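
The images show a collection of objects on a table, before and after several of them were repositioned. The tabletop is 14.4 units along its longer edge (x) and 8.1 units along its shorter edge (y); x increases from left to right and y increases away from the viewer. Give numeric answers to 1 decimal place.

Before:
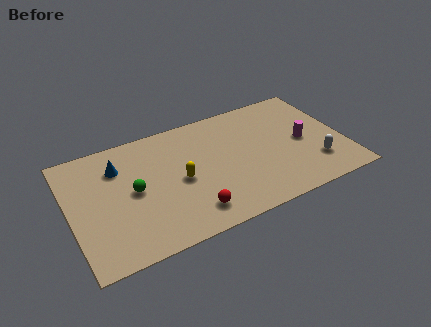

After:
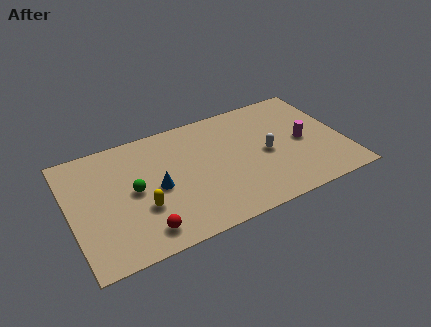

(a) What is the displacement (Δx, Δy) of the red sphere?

(-2.5, -0.2)

The red sphere was at about (6.0, 1.5) and moved to about (3.5, 1.3).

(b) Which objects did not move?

the magenta cylinder and the green sphere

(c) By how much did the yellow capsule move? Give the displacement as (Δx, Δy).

(-2.1, -1.0)

The yellow capsule was at about (5.7, 3.8) and moved to about (3.6, 2.8).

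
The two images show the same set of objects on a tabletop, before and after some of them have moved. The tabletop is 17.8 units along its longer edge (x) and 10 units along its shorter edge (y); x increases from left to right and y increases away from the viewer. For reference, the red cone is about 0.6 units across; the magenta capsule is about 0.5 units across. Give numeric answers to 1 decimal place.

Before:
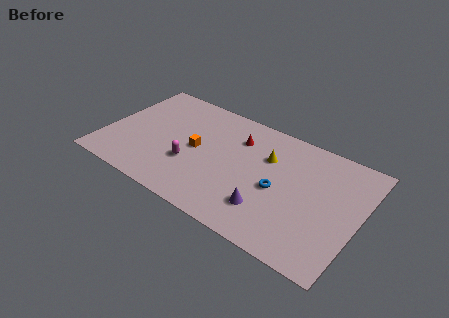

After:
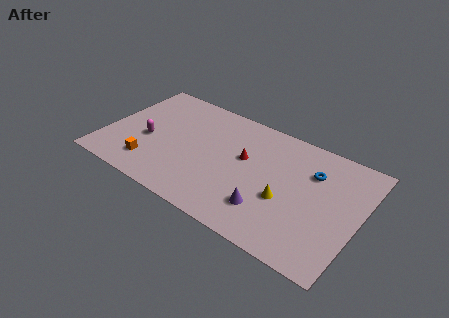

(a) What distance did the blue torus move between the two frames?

3.3

From (12.3, 4.5) to (14.3, 7.1), the blue torus covered √(2.0² + 2.6²) ≈ 3.3 units.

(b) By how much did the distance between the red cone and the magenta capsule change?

+2.1

Before: roughly 4.8 units apart; after: 6.9. That's 2.1 units further apart.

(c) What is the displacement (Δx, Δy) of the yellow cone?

(1.7, -2.9)

The yellow cone was at about (11.2, 6.8) and moved to about (12.9, 3.9).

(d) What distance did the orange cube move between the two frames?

4.0

The orange cube moved from about (6.4, 5.0) to (3.6, 2.1), a distance of √(2.8² + 2.9²) ≈ 4.0.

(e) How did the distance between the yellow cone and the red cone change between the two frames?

+1.5

They were about 2.3 units apart before and 3.8 after — 1.5 units further apart.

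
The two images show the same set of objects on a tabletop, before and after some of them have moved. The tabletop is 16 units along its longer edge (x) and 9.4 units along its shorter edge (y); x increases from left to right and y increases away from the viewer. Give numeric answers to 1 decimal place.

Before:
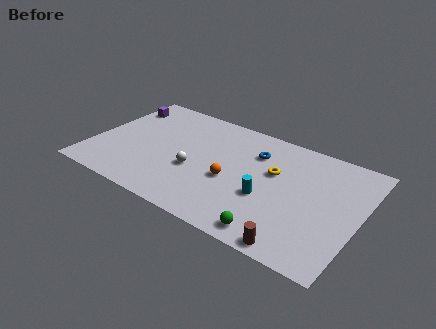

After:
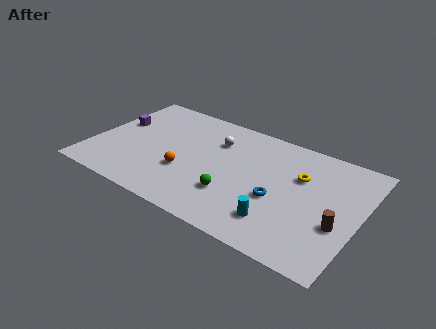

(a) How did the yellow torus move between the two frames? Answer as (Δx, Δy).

(1.5, 0.4)

The yellow torus started near (10.8, 5.8) and ended near (12.3, 6.2).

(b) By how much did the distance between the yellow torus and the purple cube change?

+1.3

The distance was about 9.9 in the first image and 11.2 in the second, so they moved 1.3 units further apart.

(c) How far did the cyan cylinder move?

1.7

From (10.7, 3.6) to (11.6, 2.1), the cyan cylinder covered √(0.9² + 1.5²) ≈ 1.7 units.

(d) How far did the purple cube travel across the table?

1.7

The purple cube moved from about (1.0, 7.4) to (1.1, 5.7), a distance of √(0.1² + 1.7²) ≈ 1.7.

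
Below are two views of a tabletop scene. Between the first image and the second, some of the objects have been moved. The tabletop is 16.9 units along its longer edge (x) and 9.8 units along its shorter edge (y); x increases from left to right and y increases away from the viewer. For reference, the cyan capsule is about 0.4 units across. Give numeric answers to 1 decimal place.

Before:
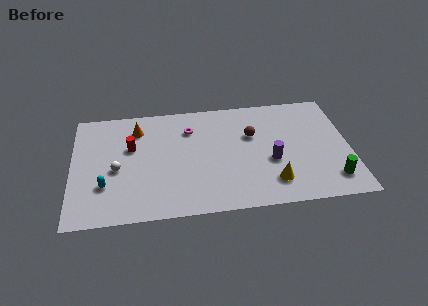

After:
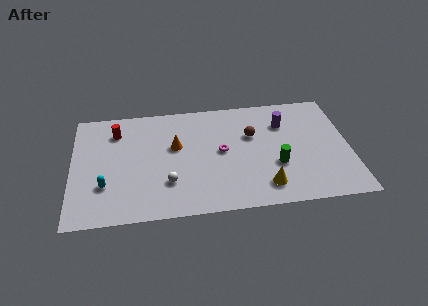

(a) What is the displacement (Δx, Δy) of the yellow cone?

(-0.5, -0.3)

The yellow cone started near (12.1, 2.1) and ended near (11.6, 1.8).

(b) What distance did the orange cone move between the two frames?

2.9

The orange cone was near (4.0, 7.7) before and (6.3, 5.9) after, so it travelled √(2.3² + 1.8²) ≈ 2.9 units.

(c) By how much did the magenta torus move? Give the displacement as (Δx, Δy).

(1.9, -2.2)

From the two frames, the magenta torus sits at roughly (7.2, 7.3) before and (9.1, 5.1) after.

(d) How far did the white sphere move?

3.4

From (2.7, 4.3) to (5.8, 2.8), the white sphere covered √(3.1² + 1.5²) ≈ 3.4 units.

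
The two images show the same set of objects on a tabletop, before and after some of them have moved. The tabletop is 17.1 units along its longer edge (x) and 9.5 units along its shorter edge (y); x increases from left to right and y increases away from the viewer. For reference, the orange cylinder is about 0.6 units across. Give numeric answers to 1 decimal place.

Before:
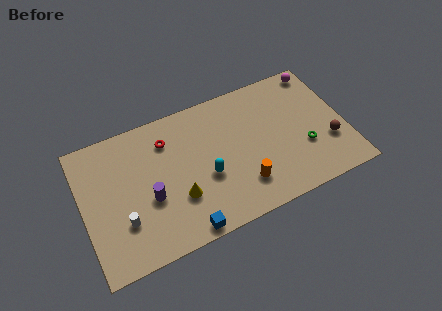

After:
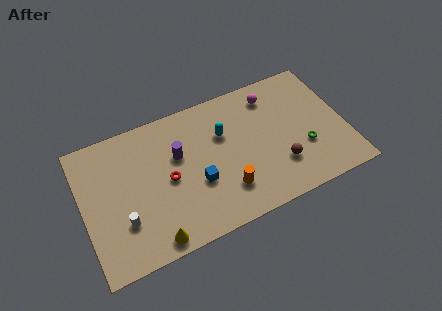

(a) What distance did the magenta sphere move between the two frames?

3.4

From (16.0, 8.5) to (12.7, 7.8), the magenta sphere covered √(3.3² + 0.7²) ≈ 3.4 units.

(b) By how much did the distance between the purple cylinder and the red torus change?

-2.2

The distance was about 3.8 in the first image and 1.6 in the second, so they moved 2.2 units closer together.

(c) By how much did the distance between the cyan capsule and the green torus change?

-0.6

They were about 6.4 units apart before and 5.8 after — 0.6 units closer together.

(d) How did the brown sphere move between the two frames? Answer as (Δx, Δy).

(-3.3, -0.4)

The brown sphere started near (15.9, 3.1) and ended near (12.6, 2.7).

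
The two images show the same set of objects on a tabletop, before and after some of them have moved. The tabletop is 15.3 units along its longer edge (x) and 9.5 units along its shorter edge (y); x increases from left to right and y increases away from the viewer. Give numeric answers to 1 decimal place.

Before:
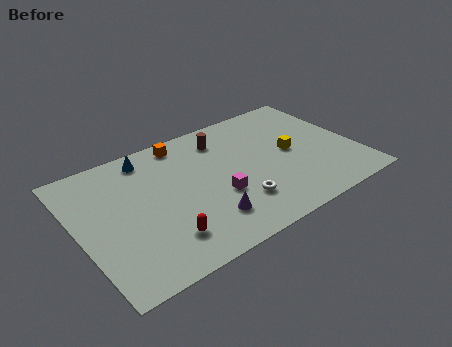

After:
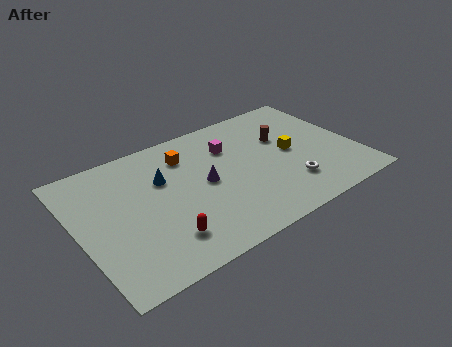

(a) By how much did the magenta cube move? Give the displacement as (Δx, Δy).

(1.3, 3.3)

The magenta cube was at about (7.4, 3.5) and moved to about (8.7, 6.8).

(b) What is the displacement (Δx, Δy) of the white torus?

(2.9, -0.1)

From the two frames, the white torus sits at roughly (8.3, 2.5) before and (11.2, 2.4) after.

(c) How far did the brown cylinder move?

3.5

The brown cylinder was near (8.4, 7.6) before and (11.6, 6.1) after, so it travelled √(3.2² + 1.5²) ≈ 3.5 units.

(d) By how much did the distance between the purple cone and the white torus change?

+3.1

The distance was about 1.8 in the first image and 4.9 in the second, so they moved 3.1 units further apart.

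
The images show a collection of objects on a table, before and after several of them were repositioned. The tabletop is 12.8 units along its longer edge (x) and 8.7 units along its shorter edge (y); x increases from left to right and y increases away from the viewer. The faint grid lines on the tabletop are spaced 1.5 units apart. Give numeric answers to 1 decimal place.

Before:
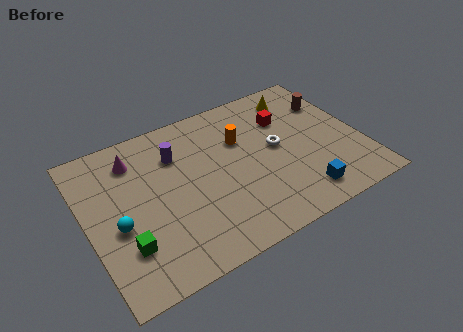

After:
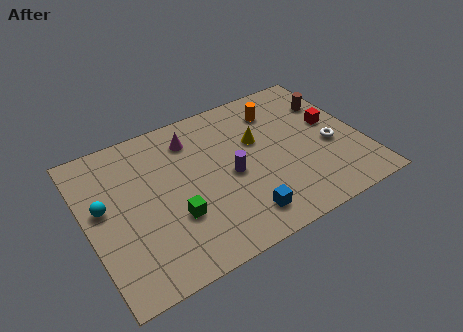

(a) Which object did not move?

the brown cylinder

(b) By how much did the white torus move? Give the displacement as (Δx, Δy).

(2.4, -1.0)

The white torus was at about (8.9, 4.6) and moved to about (11.3, 3.6).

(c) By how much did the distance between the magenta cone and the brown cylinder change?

-2.7

Before: roughly 9.3 units apart; after: 6.6. That's 2.7 units closer together.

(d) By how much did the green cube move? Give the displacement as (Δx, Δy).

(2.3, 0.5)

The green cube started near (1.5, 2.4) and ended near (3.8, 2.9).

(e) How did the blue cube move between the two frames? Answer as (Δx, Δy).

(-2.8, 0.1)

The blue cube started near (9.5, 1.4) and ended near (6.7, 1.5).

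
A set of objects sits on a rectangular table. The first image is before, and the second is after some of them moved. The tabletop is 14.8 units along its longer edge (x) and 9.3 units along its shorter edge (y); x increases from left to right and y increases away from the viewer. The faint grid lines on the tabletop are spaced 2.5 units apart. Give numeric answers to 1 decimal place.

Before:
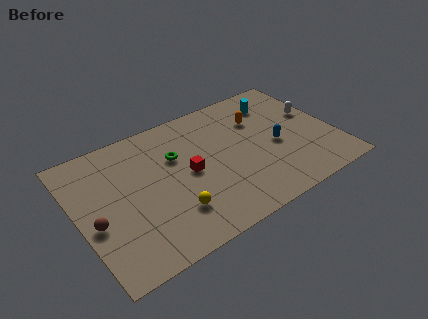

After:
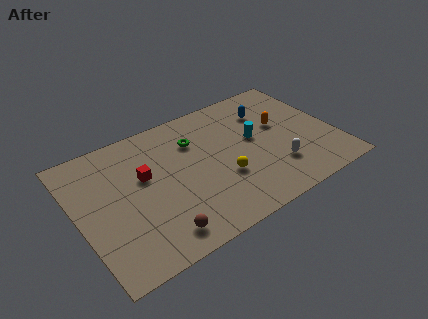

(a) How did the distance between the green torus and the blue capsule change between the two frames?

-1.5

Before: roughly 5.9 units apart; after: 4.4. That's 1.5 units closer together.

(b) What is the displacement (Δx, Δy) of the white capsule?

(-2.8, -3.0)

The white capsule started near (13.9, 5.5) and ended near (11.1, 2.5).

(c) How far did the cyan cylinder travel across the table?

2.7

The cyan cylinder moved from about (12.0, 7.3) to (10.3, 5.2), a distance of √(1.7² + 2.1²) ≈ 2.7.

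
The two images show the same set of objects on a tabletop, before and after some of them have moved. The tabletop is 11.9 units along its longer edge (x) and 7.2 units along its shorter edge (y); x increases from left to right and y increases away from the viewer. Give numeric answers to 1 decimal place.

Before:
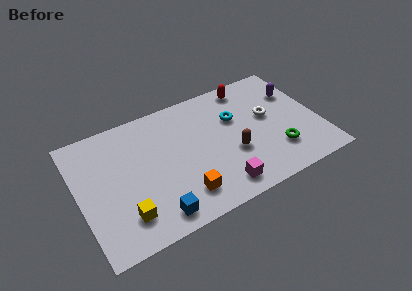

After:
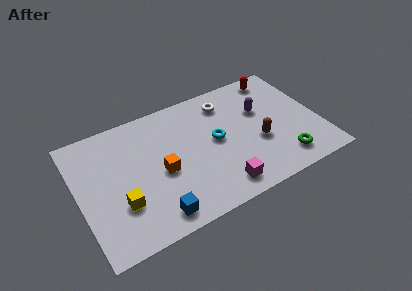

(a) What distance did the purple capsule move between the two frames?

1.8

The purple capsule moved from about (11.0, 5.0) to (9.2, 4.6), a distance of √(1.8² + 0.4²) ≈ 1.8.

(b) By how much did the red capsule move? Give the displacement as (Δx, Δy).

(1.5, 0.0)

The red capsule started near (8.8, 6.3) and ended near (10.3, 6.3).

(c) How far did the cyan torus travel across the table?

1.4

The cyan torus was near (7.9, 4.7) before and (6.8, 3.8) after, so it travelled √(1.1² + 0.9²) ≈ 1.4 units.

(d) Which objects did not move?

the magenta cube and the blue cube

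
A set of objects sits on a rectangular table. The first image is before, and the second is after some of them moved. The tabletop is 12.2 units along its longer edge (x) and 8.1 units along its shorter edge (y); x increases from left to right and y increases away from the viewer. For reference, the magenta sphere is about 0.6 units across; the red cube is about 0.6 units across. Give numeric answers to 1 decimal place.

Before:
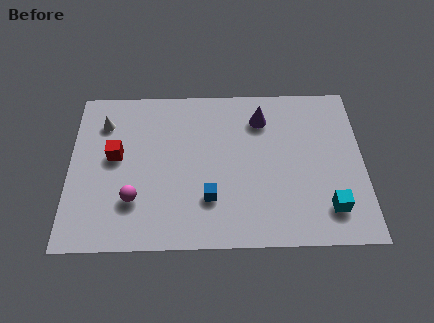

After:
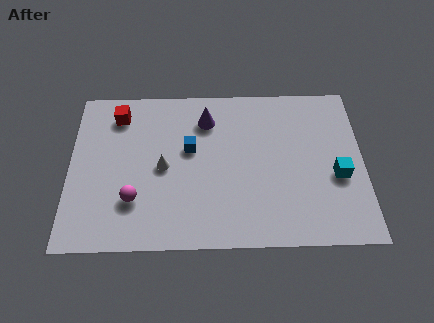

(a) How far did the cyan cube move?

1.6

The cyan cube moved from about (10.7, 1.7) to (11.1, 3.3), a distance of √(0.4² + 1.6²) ≈ 1.6.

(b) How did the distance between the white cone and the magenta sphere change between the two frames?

-2.1

Before: roughly 4.1 units apart; after: 2.0. That's 2.1 units closer together.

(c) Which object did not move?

the magenta sphere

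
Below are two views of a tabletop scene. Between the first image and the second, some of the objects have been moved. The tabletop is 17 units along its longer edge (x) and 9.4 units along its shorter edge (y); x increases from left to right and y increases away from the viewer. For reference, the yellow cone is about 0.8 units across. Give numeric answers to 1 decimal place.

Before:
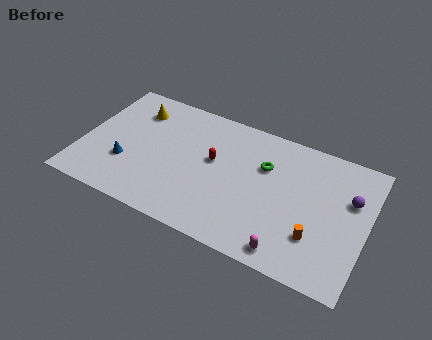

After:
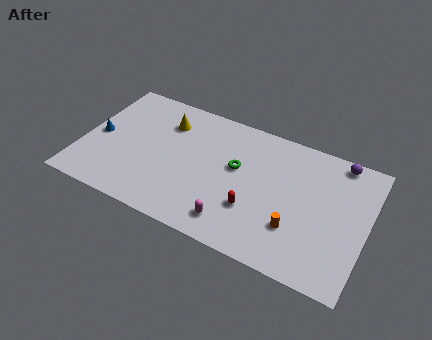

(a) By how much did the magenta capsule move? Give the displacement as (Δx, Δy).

(-3.3, 0.5)

The magenta capsule was at about (12.8, 1.1) and moved to about (9.5, 1.6).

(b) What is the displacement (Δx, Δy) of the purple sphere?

(-0.9, 2.4)

The purple sphere was at about (15.9, 6.1) and moved to about (15.0, 8.5).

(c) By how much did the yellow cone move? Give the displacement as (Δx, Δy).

(1.9, -0.2)

The yellow cone started near (2.8, 7.3) and ended near (4.7, 7.1).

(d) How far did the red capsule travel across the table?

3.6

The red capsule moved from about (7.8, 5.4) to (10.5, 3.0), a distance of √(2.7² + 2.4²) ≈ 3.6.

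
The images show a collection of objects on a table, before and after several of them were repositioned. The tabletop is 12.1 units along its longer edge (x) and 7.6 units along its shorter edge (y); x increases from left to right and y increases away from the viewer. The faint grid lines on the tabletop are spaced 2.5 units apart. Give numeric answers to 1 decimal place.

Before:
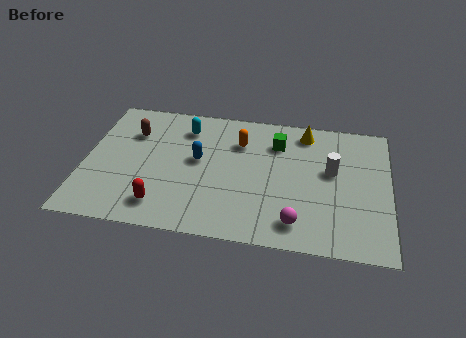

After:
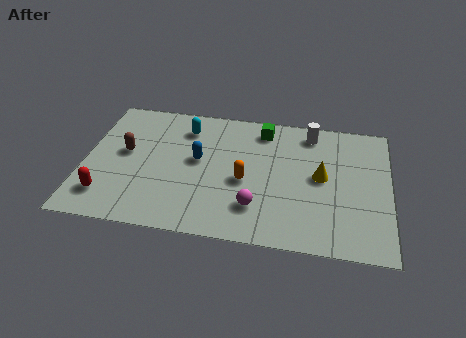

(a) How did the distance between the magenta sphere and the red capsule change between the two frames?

+0.6

Before: roughly 5.3 units apart; after: 5.9. That's 0.6 units further apart.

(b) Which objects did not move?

the cyan capsule and the blue capsule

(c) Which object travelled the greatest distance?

the yellow cone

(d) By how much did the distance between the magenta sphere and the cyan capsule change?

-1.5

The distance was about 6.6 in the first image and 5.1 in the second, so they moved 1.5 units closer together.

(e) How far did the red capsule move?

2.2

From (3.2, 1.4) to (1.0, 1.6), the red capsule covered √(2.2² + 0.2²) ≈ 2.2 units.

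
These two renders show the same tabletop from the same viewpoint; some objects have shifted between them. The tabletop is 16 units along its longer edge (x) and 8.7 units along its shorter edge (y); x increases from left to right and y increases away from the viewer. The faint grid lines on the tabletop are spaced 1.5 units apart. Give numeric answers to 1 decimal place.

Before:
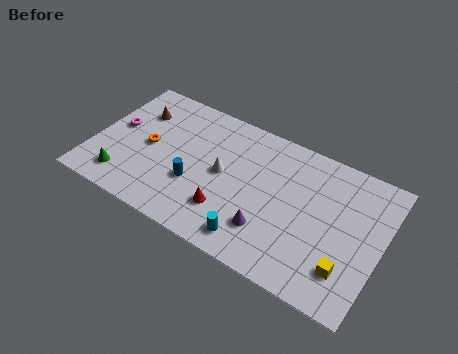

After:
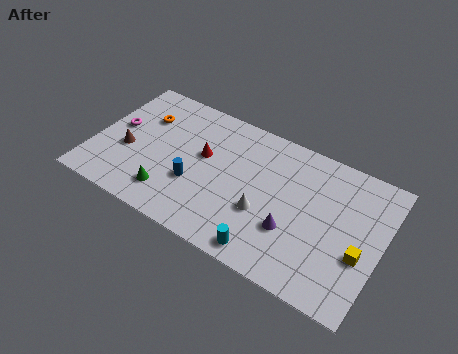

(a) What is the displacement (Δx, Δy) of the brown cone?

(-0.1, -2.8)

The brown cone was at about (2.0, 6.3) and moved to about (1.9, 3.5).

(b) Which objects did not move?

the magenta torus and the blue cylinder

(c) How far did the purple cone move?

1.3

The purple cone moved from about (10.1, 2.3) to (11.3, 2.9), a distance of √(1.2² + 0.6²) ≈ 1.3.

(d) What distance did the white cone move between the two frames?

2.8

The white cone moved from about (7.2, 4.5) to (9.7, 3.2), a distance of √(2.5² + 1.3²) ≈ 2.8.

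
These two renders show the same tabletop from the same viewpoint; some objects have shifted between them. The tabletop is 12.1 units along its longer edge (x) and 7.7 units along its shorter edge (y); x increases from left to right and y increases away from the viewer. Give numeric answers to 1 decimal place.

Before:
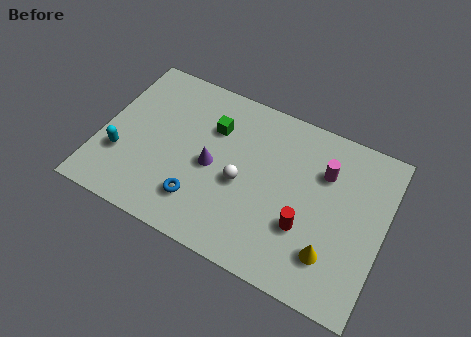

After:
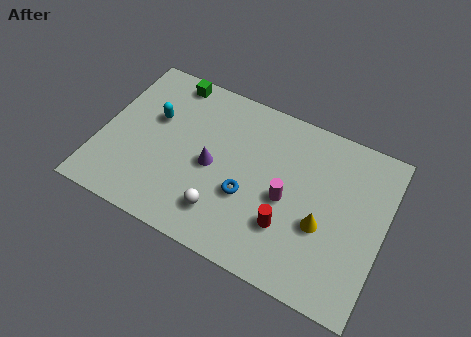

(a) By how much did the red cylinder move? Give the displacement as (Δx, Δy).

(-0.7, -0.3)

From the two frames, the red cylinder sits at roughly (8.9, 2.6) before and (8.2, 2.3) after.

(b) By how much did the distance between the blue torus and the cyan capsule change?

+1.1

Before: roughly 3.6 units apart; after: 4.7. That's 1.1 units further apart.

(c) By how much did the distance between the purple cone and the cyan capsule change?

-1.0

They were about 4.0 units apart before and 3.0 after — 1.0 units closer together.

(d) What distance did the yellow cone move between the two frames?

1.2

The yellow cone was near (10.1, 1.9) before and (9.6, 3.0) after, so it travelled √(0.5² + 1.1²) ≈ 1.2 units.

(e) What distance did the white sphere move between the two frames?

1.8

The white sphere was near (6.1, 3.4) before and (5.5, 1.7) after, so it travelled √(0.6² + 1.7²) ≈ 1.8 units.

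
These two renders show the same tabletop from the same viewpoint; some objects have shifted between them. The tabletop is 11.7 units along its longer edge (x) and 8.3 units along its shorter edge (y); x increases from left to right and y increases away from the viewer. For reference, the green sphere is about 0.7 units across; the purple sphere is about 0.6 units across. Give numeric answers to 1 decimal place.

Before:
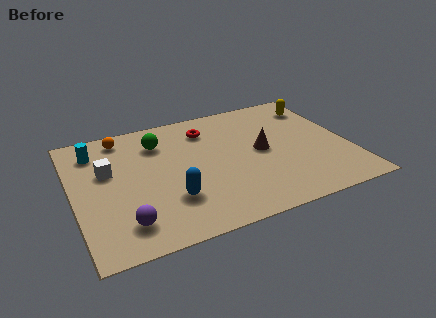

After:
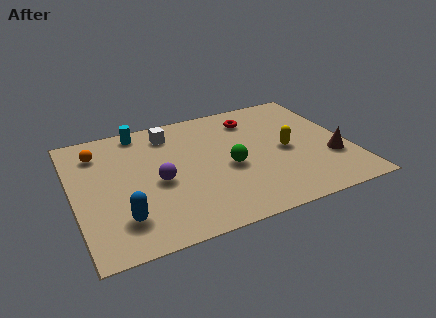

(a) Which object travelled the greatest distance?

the green sphere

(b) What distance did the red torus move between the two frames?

2.0

The red torus was near (5.9, 6.5) before and (7.9, 6.6) after, so it travelled √(2.0² + 0.1²) ≈ 2.0 units.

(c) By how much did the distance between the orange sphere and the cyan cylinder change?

+0.8

They were about 1.3 units apart before and 2.1 after — 0.8 units further apart.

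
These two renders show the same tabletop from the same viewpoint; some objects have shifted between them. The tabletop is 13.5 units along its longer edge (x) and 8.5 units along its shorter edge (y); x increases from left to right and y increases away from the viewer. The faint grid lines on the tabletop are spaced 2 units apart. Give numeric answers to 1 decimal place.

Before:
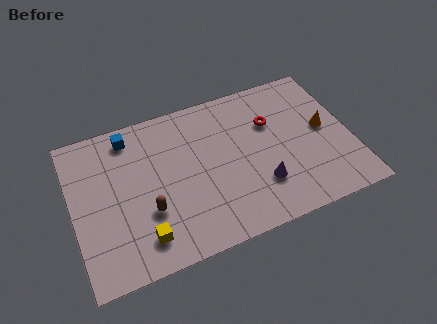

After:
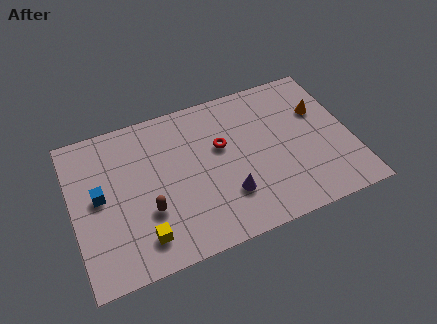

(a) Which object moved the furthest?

the blue cube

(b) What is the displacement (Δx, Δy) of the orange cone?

(-0.1, 1.1)

From the two frames, the orange cone sits at roughly (12.3, 4.5) before and (12.2, 5.6) after.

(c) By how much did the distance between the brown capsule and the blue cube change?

-1.7

They were about 4.4 units apart before and 2.7 after — 1.7 units closer together.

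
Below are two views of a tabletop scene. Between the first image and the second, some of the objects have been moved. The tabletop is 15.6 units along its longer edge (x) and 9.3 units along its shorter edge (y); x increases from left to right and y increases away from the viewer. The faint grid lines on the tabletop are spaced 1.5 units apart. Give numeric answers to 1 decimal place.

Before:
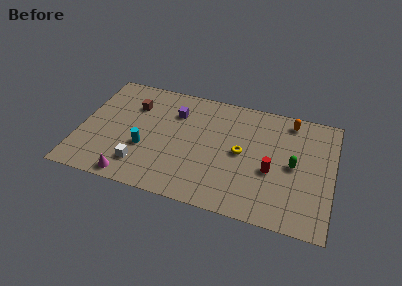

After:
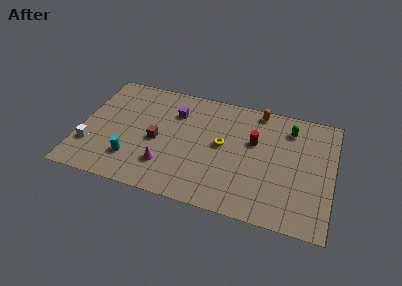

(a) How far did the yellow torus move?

1.2

The yellow torus was near (10.0, 4.7) before and (8.8, 5.0) after, so it travelled √(1.2² + 0.3²) ≈ 1.2 units.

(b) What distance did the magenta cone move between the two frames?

2.5

From (3.5, 0.9) to (5.5, 2.4), the magenta cone covered √(2.0² + 1.5²) ≈ 2.5 units.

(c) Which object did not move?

the purple cube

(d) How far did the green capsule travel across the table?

2.8

The green capsule was near (13.2, 4.6) before and (12.8, 7.4) after, so it travelled √(0.4² + 2.8²) ≈ 2.8 units.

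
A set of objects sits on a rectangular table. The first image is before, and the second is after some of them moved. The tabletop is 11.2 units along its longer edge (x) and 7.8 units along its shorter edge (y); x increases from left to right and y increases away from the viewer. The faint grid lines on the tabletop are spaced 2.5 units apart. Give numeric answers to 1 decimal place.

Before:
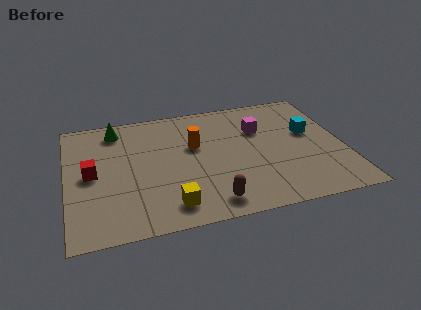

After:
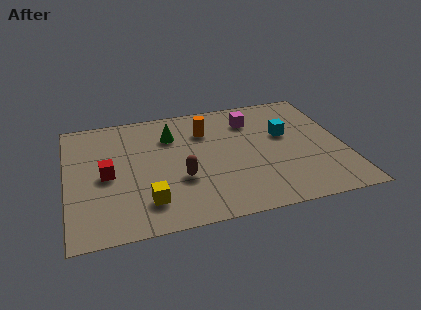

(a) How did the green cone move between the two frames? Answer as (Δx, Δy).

(2.2, -0.9)

The green cone was at about (2.1, 6.6) and moved to about (4.3, 5.7).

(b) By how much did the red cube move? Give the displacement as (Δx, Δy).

(0.6, -0.2)

The red cube was at about (1.0, 3.9) and moved to about (1.6, 3.7).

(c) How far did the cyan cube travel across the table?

1.0

From (9.9, 4.6) to (8.9, 4.7), the cyan cube covered √(1.0² + 0.1²) ≈ 1.0 units.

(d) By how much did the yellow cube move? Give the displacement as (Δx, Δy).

(-0.9, 0.4)

The yellow cube started near (4.0, 1.3) and ended near (3.1, 1.7).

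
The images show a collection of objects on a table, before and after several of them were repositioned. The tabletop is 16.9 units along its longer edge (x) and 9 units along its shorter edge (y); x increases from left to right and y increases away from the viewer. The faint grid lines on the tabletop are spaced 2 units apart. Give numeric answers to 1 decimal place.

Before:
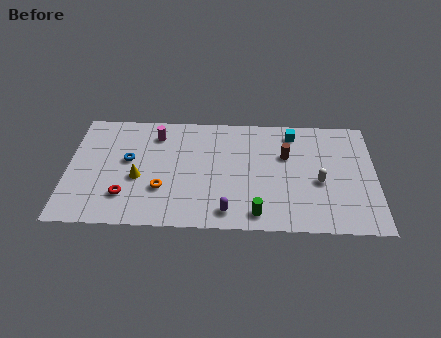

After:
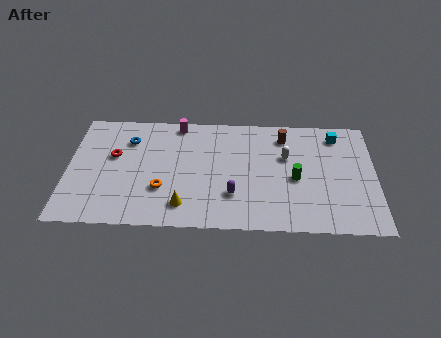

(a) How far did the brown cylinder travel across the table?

1.5

The brown cylinder moved from about (12.0, 5.8) to (11.9, 7.3), a distance of √(0.1² + 1.5²) ≈ 1.5.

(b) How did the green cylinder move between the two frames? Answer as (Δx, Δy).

(2.1, 2.8)

The green cylinder started near (10.4, 1.2) and ended near (12.5, 4.0).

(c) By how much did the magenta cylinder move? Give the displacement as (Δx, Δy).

(1.2, 0.9)

The magenta cylinder started near (4.8, 7.2) and ended near (6.0, 8.1).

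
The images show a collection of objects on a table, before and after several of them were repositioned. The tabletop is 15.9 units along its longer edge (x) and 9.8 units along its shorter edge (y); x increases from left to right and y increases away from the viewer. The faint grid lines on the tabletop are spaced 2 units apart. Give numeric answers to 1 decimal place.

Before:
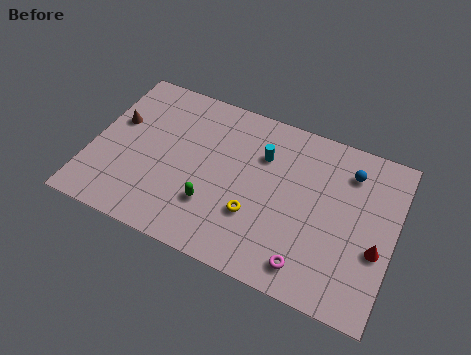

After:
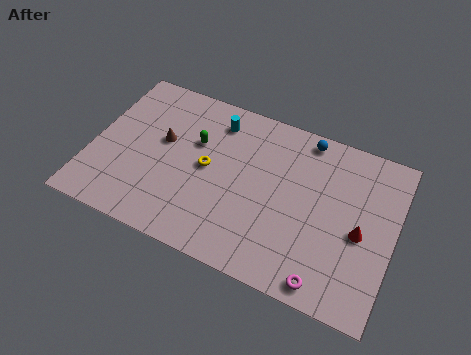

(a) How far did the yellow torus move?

3.2

The yellow torus was near (8.8, 3.2) before and (6.1, 5.0) after, so it travelled √(2.7² + 1.8²) ≈ 3.2 units.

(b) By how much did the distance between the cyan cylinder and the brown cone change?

-4.3

Before: roughly 7.8 units apart; after: 3.5. That's 4.3 units closer together.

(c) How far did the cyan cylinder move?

2.8

The cyan cylinder moved from about (8.8, 6.9) to (6.2, 8.0), a distance of √(2.6² + 1.1²) ≈ 2.8.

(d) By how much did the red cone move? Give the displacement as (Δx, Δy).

(-0.9, 0.6)

From the two frames, the red cone sits at roughly (15.1, 3.8) before and (14.2, 4.4) after.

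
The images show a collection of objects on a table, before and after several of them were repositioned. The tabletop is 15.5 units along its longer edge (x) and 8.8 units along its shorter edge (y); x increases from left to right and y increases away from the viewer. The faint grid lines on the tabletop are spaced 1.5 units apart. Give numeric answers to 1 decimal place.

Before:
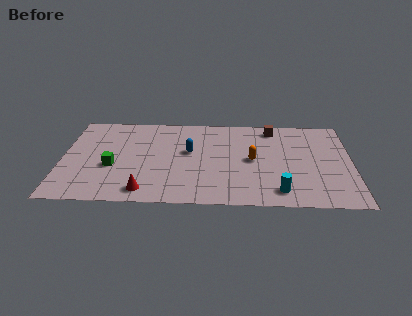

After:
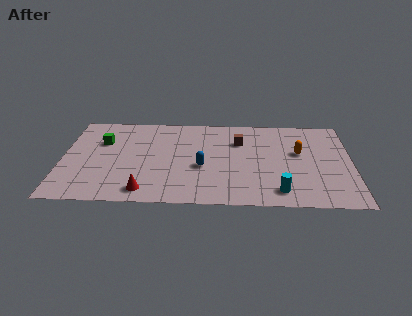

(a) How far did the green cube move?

2.5

The green cube moved from about (2.7, 3.5) to (2.1, 5.9), a distance of √(0.6² + 2.4²) ≈ 2.5.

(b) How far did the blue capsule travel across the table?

1.7

The blue capsule was near (6.8, 5.1) before and (7.5, 3.6) after, so it travelled √(0.7² + 1.5²) ≈ 1.7 units.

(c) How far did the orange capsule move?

2.6

The orange capsule was near (10.2, 4.4) before and (12.7, 5.2) after, so it travelled √(2.5² + 0.8²) ≈ 2.6 units.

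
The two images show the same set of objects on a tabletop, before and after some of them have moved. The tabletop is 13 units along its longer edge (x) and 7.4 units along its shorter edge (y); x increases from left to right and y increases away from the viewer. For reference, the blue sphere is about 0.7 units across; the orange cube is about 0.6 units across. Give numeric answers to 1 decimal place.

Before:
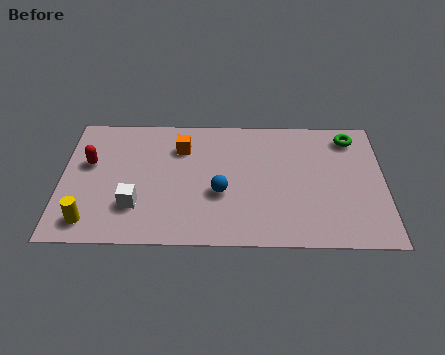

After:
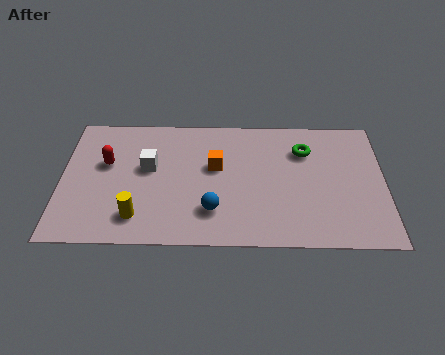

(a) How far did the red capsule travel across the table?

0.7

The red capsule was near (1.1, 4.5) before and (1.8, 4.5) after, so it travelled √(0.7² + 0.0²) ≈ 0.7 units.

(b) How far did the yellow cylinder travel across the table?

1.9

The yellow cylinder moved from about (1.2, 1.2) to (3.1, 1.5), a distance of √(1.9² + 0.3²) ≈ 1.9.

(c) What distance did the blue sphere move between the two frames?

1.0

The blue sphere moved from about (6.4, 2.9) to (6.1, 1.9), a distance of √(0.3² + 1.0²) ≈ 1.0.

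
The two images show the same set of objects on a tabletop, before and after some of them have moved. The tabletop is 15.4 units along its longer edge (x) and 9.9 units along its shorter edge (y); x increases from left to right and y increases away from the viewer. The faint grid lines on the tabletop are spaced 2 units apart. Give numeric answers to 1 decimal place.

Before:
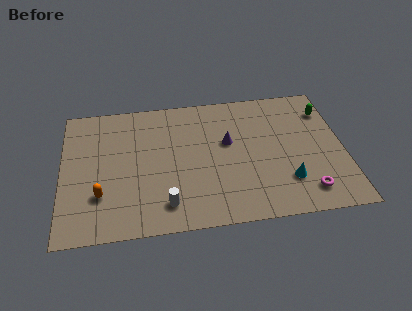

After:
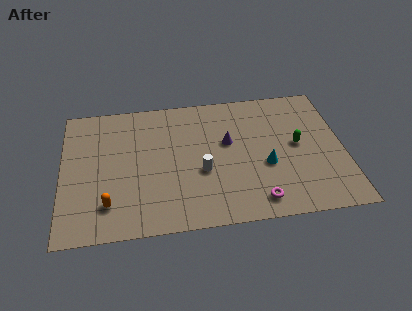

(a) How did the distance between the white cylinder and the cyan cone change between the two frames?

-3.1

Before: roughly 6.6 units apart; after: 3.5. That's 3.1 units closer together.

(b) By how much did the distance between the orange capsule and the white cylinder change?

+1.7

The distance was about 3.7 in the first image and 5.4 in the second, so they moved 1.7 units further apart.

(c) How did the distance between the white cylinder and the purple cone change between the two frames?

-2.9

They were about 5.4 units apart before and 2.5 after — 2.9 units closer together.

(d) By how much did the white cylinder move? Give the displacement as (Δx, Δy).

(2.0, 2.1)

From the two frames, the white cylinder sits at roughly (5.6, 1.8) before and (7.6, 3.9) after.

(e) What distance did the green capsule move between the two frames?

2.9

The green capsule was near (14.6, 7.6) before and (12.9, 5.2) after, so it travelled √(1.7² + 2.4²) ≈ 2.9 units.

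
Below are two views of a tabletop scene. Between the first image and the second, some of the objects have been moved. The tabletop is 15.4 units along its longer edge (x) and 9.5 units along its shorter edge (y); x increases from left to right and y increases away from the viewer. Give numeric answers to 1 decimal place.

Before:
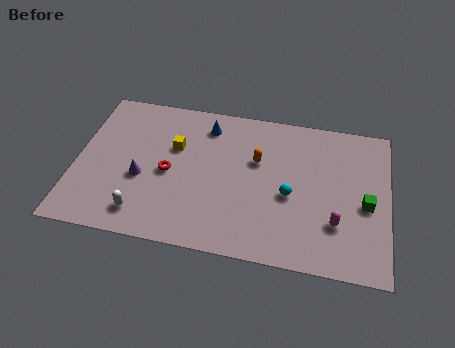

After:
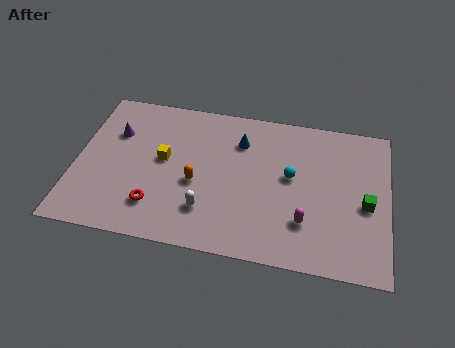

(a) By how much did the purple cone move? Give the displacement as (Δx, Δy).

(-1.5, 2.7)

The purple cone was at about (3.3, 3.8) and moved to about (1.8, 6.5).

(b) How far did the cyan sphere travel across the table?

1.2

The cyan sphere moved from about (10.6, 4.1) to (10.6, 5.3), a distance of √(0.0² + 1.2²) ≈ 1.2.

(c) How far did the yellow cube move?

1.0

The yellow cube moved from about (4.8, 6.1) to (4.3, 5.2), a distance of √(0.5² + 0.9²) ≈ 1.0.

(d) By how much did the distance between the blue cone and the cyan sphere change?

-2.5

They were about 5.7 units apart before and 3.2 after — 2.5 units closer together.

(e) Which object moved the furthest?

the orange capsule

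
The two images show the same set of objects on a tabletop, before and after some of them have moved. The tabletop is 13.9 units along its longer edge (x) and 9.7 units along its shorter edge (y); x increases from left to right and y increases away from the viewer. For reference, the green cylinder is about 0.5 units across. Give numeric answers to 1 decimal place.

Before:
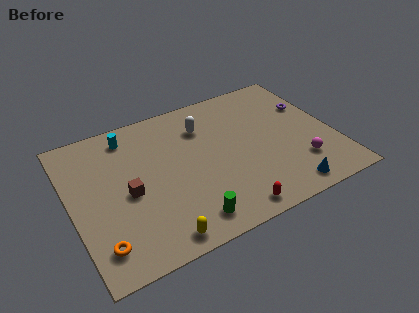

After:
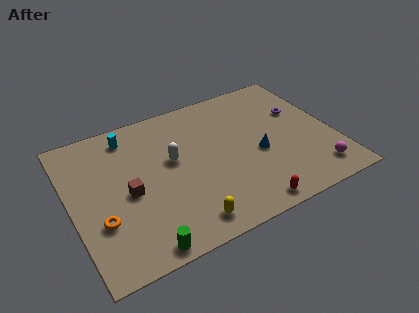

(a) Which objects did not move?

the brown cube and the cyan cylinder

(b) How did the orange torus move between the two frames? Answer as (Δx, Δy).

(0.2, 1.4)

From the two frames, the orange torus sits at roughly (1.1, 1.8) before and (1.3, 3.2) after.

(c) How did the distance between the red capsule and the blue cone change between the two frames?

+0.4

Before: roughly 3.0 units apart; after: 3.4. That's 0.4 units further apart.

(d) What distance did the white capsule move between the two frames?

2.5

From (7.3, 7.2) to (5.4, 5.6), the white capsule covered √(1.9² + 1.6²) ≈ 2.5 units.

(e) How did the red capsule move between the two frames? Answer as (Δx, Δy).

(0.9, -0.1)

From the two frames, the red capsule sits at roughly (7.8, 1.0) before and (8.7, 0.9) after.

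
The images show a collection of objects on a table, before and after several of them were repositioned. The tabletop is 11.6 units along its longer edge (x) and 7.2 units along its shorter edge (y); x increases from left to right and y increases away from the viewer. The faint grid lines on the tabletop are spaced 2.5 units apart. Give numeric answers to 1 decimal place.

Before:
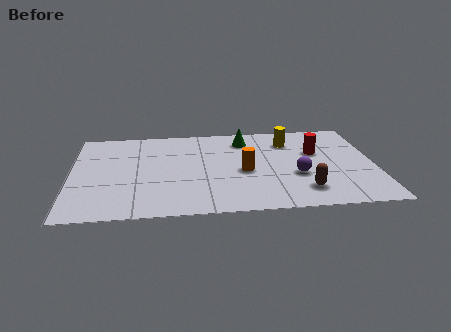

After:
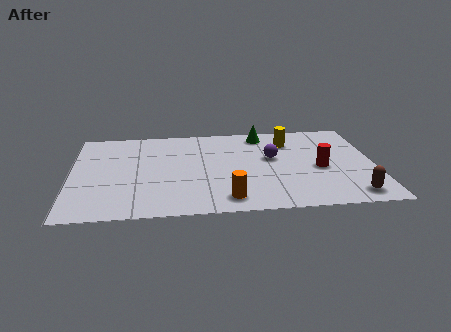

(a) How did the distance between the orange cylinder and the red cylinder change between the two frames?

+1.1

The distance was about 3.1 in the first image and 4.2 in the second, so they moved 1.1 units further apart.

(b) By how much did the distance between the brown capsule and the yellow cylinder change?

+1.0

The distance was about 4.0 in the first image and 5.0 in the second, so they moved 1.0 units further apart.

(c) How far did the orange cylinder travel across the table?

2.2

The orange cylinder was near (6.6, 3.2) before and (5.9, 1.1) after, so it travelled √(0.7² + 2.1²) ≈ 2.2 units.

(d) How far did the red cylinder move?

1.3

The red cylinder moved from about (9.4, 4.5) to (9.5, 3.2), a distance of √(0.1² + 1.3²) ≈ 1.3.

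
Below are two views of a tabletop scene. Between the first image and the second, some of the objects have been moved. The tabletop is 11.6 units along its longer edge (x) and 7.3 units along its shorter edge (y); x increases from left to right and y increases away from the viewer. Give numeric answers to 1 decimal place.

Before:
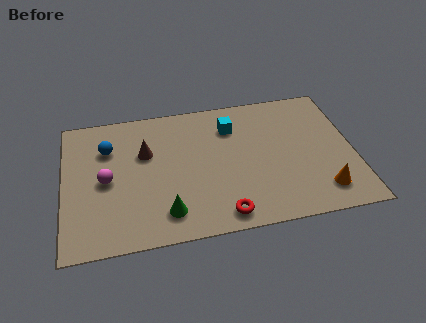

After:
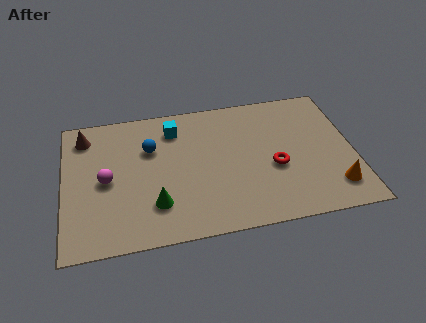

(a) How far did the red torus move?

3.0

The red torus was near (6.2, 0.9) before and (8.4, 3.0) after, so it travelled √(2.2² + 2.1²) ≈ 3.0 units.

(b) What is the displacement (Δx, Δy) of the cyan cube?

(-2.3, 0.3)

From the two frames, the cyan cube sits at roughly (6.8, 5.5) before and (4.5, 5.8) after.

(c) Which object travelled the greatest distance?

the red torus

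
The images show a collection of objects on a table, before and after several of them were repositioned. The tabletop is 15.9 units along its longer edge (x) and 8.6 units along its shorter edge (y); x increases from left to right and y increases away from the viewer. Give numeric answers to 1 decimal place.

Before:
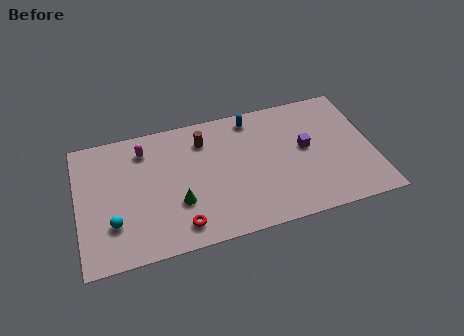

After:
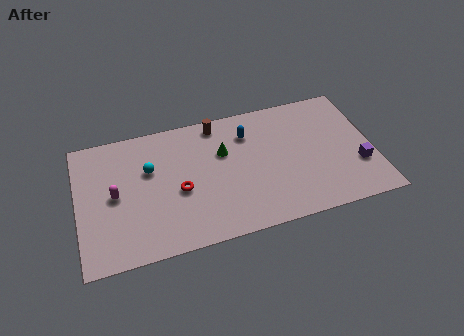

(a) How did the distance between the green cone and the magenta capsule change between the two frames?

+1.7

The distance was about 4.3 in the first image and 6.0 in the second, so they moved 1.7 units further apart.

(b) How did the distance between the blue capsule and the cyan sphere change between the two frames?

-3.8

Before: roughly 9.3 units apart; after: 5.5. That's 3.8 units closer together.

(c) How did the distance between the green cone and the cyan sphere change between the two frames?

+0.5

Before: roughly 3.5 units apart; after: 4.0. That's 0.5 units further apart.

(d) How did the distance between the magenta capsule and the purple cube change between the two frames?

+4.2

Before: roughly 8.9 units apart; after: 13.1. That's 4.2 units further apart.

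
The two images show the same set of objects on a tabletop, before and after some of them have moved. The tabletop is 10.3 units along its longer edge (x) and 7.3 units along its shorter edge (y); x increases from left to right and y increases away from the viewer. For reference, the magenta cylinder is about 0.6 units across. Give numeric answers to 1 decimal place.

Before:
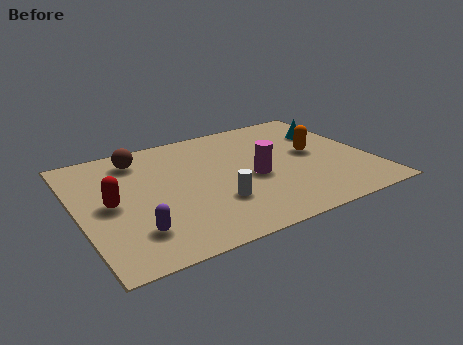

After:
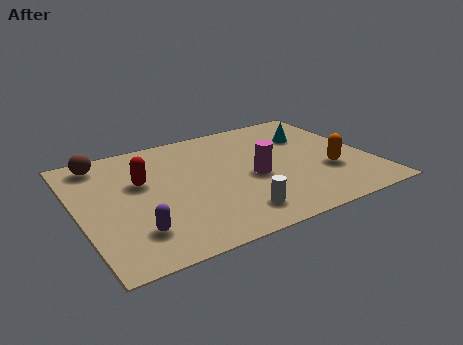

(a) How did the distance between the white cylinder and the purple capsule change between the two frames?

+0.5

Before: roughly 2.9 units apart; after: 3.4. That's 0.5 units further apart.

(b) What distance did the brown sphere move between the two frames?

1.3

From (2.4, 6.0) to (1.1, 6.3), the brown sphere covered √(1.3² + 0.3²) ≈ 1.3 units.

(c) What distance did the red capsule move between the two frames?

1.5

The red capsule was near (1.1, 3.6) before and (2.3, 4.5) after, so it travelled √(1.2² + 0.9²) ≈ 1.5 units.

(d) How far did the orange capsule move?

1.4

The orange capsule was near (8.4, 3.9) before and (8.7, 2.5) after, so it travelled √(0.3² + 1.4²) ≈ 1.4 units.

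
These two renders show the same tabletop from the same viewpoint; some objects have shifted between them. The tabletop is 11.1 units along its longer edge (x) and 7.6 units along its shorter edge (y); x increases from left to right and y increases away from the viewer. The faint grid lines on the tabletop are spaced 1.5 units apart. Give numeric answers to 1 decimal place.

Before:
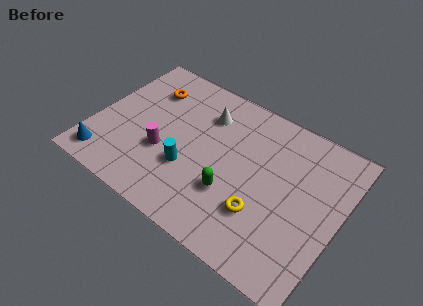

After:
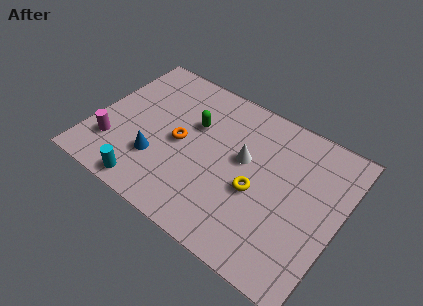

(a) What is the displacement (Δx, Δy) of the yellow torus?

(-0.4, 0.9)

The yellow torus started near (7.9, 2.3) and ended near (7.5, 3.2).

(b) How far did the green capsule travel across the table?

3.3

The green capsule moved from about (6.5, 2.5) to (4.3, 4.9), a distance of √(2.2² + 2.4²) ≈ 3.3.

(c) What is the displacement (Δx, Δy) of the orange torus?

(1.9, -2.0)

From the two frames, the orange torus sits at roughly (2.0, 5.7) before and (3.9, 3.7) after.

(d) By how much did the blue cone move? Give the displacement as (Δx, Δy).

(2.2, 1.2)

From the two frames, the blue cone sits at roughly (0.9, 1.1) before and (3.1, 2.3) after.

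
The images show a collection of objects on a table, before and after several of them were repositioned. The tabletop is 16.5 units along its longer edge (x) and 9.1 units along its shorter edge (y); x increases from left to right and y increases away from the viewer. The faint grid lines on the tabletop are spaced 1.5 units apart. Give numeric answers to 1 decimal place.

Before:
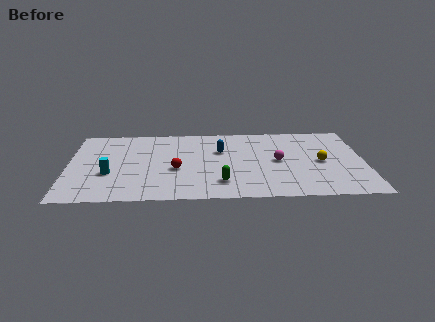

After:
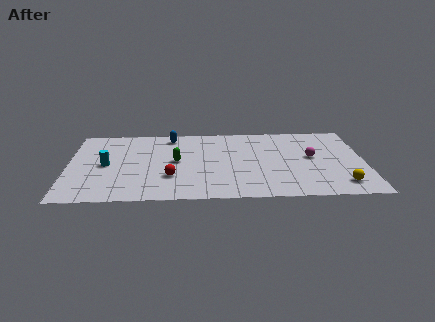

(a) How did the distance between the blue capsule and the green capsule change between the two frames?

-0.8

Before: roughly 3.9 units apart; after: 3.1. That's 0.8 units closer together.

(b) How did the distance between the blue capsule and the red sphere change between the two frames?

+1.7

They were about 3.3 units apart before and 5.0 after — 1.7 units further apart.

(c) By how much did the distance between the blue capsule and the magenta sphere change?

+4.9

Before: roughly 3.5 units apart; after: 8.4. That's 4.9 units further apart.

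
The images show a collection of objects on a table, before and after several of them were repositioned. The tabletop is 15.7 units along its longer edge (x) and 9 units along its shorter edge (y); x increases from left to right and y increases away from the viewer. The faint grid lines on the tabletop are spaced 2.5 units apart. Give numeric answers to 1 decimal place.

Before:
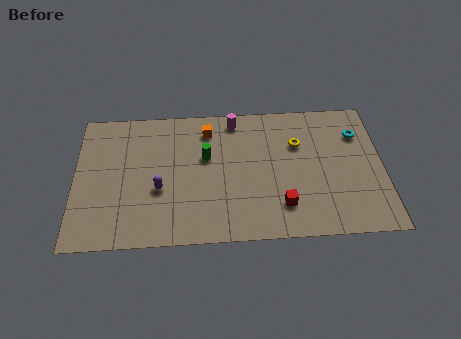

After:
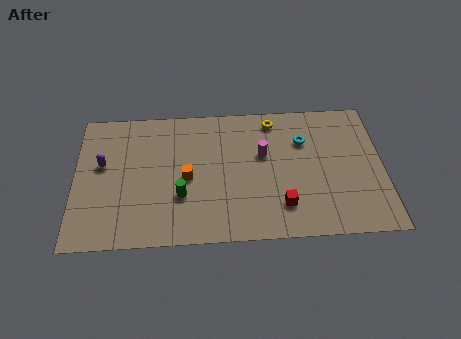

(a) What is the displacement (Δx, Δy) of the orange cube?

(-1.1, -3.1)

The orange cube was at about (6.8, 7.3) and moved to about (5.7, 4.2).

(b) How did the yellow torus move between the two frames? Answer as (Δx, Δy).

(-1.2, 1.7)

The yellow torus was at about (11.4, 6.1) and moved to about (10.2, 7.8).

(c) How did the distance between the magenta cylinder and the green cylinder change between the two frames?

+2.1

The distance was about 2.8 in the first image and 4.9 in the second, so they moved 2.1 units further apart.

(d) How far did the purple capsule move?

3.4

The purple capsule moved from about (4.3, 3.5) to (1.4, 5.3), a distance of √(2.9² + 1.8²) ≈ 3.4.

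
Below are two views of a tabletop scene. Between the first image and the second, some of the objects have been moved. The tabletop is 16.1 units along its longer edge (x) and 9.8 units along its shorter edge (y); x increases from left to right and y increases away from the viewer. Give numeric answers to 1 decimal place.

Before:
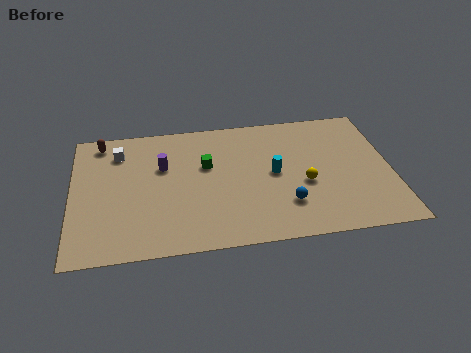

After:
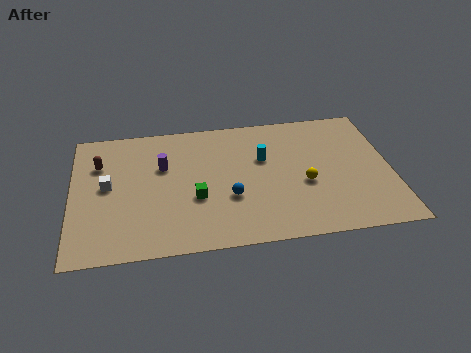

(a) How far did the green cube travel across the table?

2.5

The green cube moved from about (6.8, 6.1) to (6.2, 3.7), a distance of √(0.6² + 2.4²) ≈ 2.5.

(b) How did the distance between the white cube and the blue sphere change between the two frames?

-3.4

Before: roughly 9.7 units apart; after: 6.3. That's 3.4 units closer together.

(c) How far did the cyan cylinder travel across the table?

1.3

From (10.2, 5.0) to (9.7, 6.2), the cyan cylinder covered √(0.5² + 1.2²) ≈ 1.3 units.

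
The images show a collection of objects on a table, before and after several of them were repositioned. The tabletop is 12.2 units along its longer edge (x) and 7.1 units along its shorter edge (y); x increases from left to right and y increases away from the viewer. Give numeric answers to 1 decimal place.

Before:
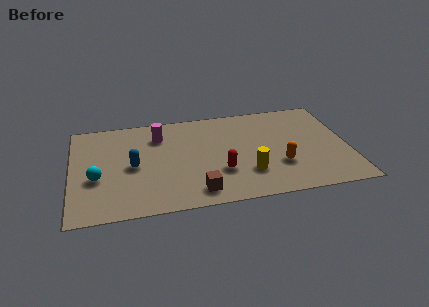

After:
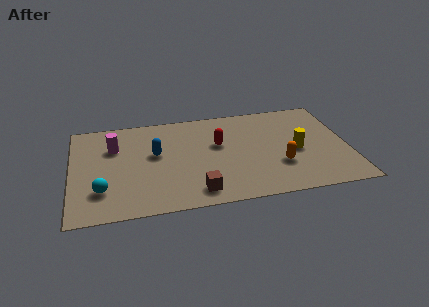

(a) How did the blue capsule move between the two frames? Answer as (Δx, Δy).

(1.0, 0.7)

The blue capsule started near (2.7, 3.4) and ended near (3.7, 4.1).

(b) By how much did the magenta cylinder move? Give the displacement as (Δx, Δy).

(-2.0, -0.5)

From the two frames, the magenta cylinder sits at roughly (3.9, 5.4) before and (1.9, 4.9) after.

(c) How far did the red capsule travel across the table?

2.0

The red capsule was near (6.5, 2.3) before and (6.5, 4.3) after, so it travelled √(0.0² + 2.0²) ≈ 2.0 units.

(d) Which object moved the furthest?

the yellow cylinder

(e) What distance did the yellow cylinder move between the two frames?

2.5

The yellow cylinder moved from about (7.7, 2.0) to (9.9, 3.2), a distance of √(2.2² + 1.2²) ≈ 2.5.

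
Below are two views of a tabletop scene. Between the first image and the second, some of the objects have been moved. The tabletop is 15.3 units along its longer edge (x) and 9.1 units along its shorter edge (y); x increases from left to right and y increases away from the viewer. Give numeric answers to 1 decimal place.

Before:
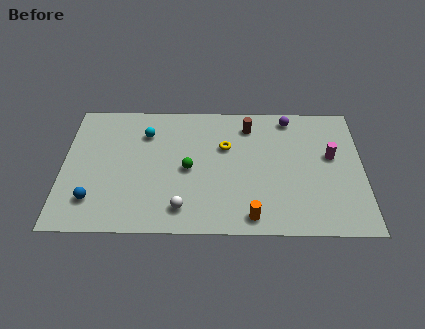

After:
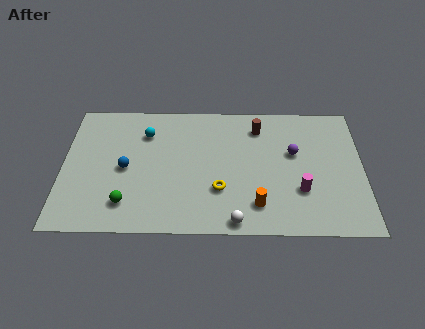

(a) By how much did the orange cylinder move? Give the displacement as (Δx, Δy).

(0.3, 0.8)

The orange cylinder was at about (9.6, 1.1) and moved to about (9.9, 1.9).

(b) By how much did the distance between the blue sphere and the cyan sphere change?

-2.7

Before: roughly 5.4 units apart; after: 2.7. That's 2.7 units closer together.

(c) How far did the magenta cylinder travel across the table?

2.9

The magenta cylinder moved from about (13.7, 5.3) to (12.1, 2.9), a distance of √(1.6² + 2.4²) ≈ 2.9.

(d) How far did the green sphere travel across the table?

3.9

The green sphere was near (6.4, 4.3) before and (3.3, 1.9) after, so it travelled √(3.1² + 2.4²) ≈ 3.9 units.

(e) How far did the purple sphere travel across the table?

2.5

From (11.6, 8.0) to (11.8, 5.5), the purple sphere covered √(0.2² + 2.5²) ≈ 2.5 units.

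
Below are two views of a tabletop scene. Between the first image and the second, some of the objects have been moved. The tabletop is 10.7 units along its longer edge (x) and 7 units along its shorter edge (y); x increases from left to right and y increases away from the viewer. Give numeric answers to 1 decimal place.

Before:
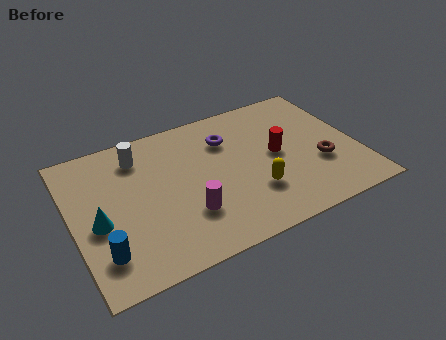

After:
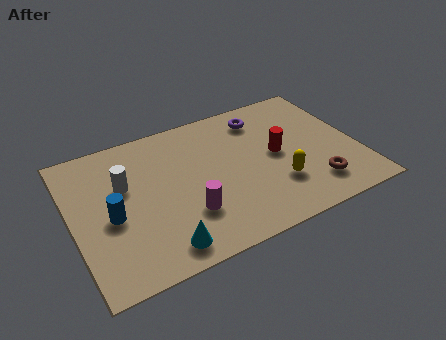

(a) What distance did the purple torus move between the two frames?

1.5

From (6.0, 5.1) to (7.4, 5.7), the purple torus covered √(1.4² + 0.6²) ≈ 1.5 units.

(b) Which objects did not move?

the magenta cylinder and the red cylinder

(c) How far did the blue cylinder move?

1.6

From (0.9, 1.6) to (1.4, 3.1), the blue cylinder covered √(0.5² + 1.5²) ≈ 1.6 units.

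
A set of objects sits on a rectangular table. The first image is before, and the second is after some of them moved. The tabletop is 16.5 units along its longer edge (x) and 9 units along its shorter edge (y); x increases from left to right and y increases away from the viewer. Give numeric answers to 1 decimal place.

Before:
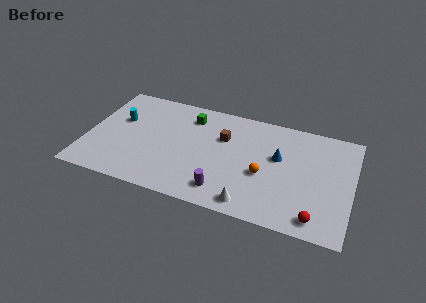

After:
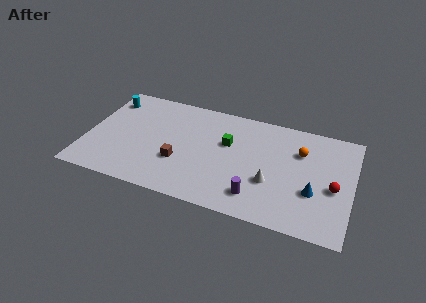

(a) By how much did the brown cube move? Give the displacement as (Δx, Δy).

(-2.5, -2.9)

The brown cube was at about (8.4, 6.0) and moved to about (5.9, 3.1).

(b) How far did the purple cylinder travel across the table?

2.0

From (8.8, 1.6) to (10.8, 1.8), the purple cylinder covered √(2.0² + 0.2²) ≈ 2.0 units.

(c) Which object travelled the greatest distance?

the brown cube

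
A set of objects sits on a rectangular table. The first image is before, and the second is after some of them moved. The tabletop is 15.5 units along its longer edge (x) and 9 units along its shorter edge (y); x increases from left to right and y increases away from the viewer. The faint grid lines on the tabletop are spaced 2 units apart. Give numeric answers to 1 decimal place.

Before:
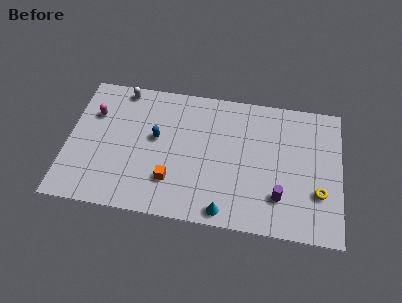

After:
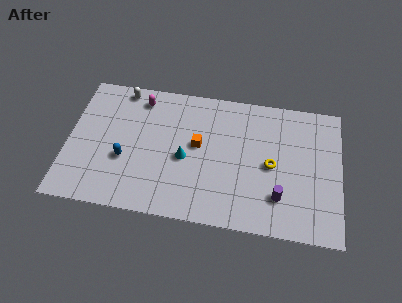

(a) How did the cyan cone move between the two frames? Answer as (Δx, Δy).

(-2.4, 3.1)

The cyan cone started near (9.1, 0.9) and ended near (6.7, 4.0).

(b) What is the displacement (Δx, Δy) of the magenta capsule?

(2.6, 1.4)

From the two frames, the magenta capsule sits at roughly (1.4, 6.2) before and (4.0, 7.6) after.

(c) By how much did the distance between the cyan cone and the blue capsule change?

-2.4

Before: roughly 5.9 units apart; after: 3.5. That's 2.4 units closer together.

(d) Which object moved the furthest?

the cyan cone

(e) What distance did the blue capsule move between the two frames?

2.4

From (5.0, 5.1) to (3.3, 3.4), the blue capsule covered √(1.7² + 1.7²) ≈ 2.4 units.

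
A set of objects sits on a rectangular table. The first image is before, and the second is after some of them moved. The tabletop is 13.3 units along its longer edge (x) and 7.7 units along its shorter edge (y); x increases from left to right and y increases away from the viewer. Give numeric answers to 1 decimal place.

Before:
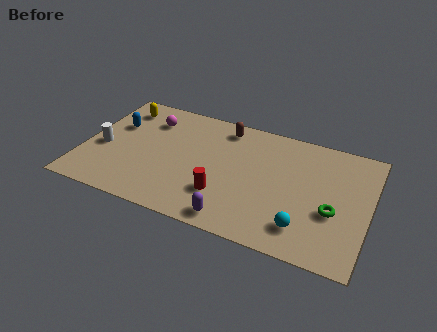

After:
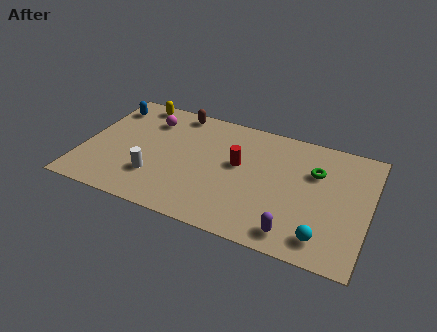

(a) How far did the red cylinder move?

2.3

The red cylinder was near (6.7, 2.2) before and (7.2, 4.4) after, so it travelled √(0.5² + 2.2²) ≈ 2.3 units.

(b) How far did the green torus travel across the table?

2.4

From (11.7, 3.0) to (10.7, 5.2), the green torus covered √(1.0² + 2.2²) ≈ 2.4 units.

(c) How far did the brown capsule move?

2.3

The brown capsule moved from about (6.3, 6.6) to (4.0, 6.9), a distance of √(2.3² + 0.3²) ≈ 2.3.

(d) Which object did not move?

the magenta sphere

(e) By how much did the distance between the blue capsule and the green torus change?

-0.6

Before: roughly 10.6 units apart; after: 10.0. That's 0.6 units closer together.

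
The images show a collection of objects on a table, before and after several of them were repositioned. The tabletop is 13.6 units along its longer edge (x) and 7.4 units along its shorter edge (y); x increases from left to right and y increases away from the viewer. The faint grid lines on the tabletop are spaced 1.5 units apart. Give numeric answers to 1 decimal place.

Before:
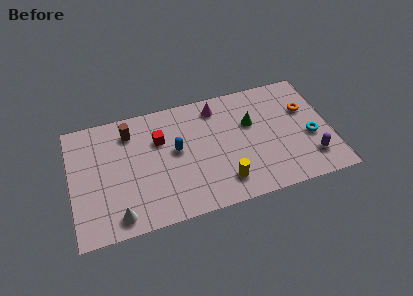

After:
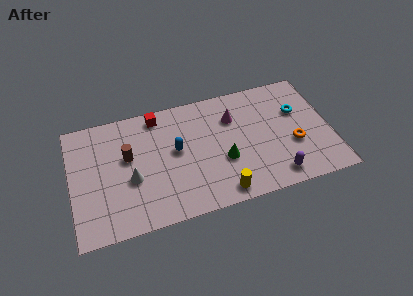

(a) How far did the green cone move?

2.5

From (9.5, 4.7) to (7.9, 2.8), the green cone covered √(1.6² + 1.9²) ≈ 2.5 units.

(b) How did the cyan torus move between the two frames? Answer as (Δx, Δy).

(-0.5, 1.8)

The cyan torus started near (12.5, 3.0) and ended near (12.0, 4.8).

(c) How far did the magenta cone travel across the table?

1.2

From (7.8, 6.2) to (8.6, 5.3), the magenta cone covered √(0.8² + 0.9²) ≈ 1.2 units.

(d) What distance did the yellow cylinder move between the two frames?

0.6

The yellow cylinder moved from about (7.8, 1.5) to (7.6, 0.9), a distance of √(0.2² + 0.6²) ≈ 0.6.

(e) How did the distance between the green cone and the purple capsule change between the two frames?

-1.1

Before: roughly 4.2 units apart; after: 3.1. That's 1.1 units closer together.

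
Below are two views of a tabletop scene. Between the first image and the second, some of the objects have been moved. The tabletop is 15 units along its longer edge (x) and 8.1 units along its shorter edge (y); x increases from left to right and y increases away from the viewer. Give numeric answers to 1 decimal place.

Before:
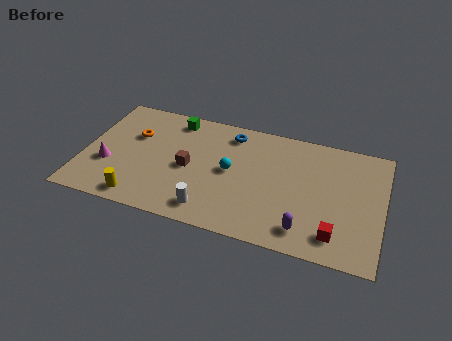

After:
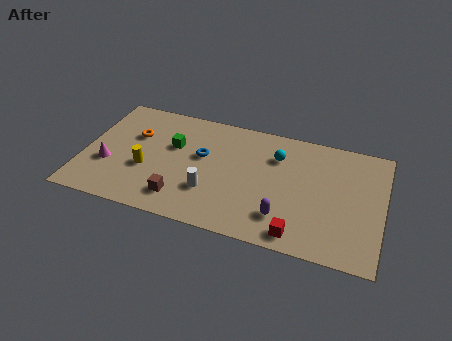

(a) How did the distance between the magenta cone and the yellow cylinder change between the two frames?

-0.7

They were about 2.6 units apart before and 1.9 after — 0.7 units closer together.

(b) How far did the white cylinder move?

1.2

The white cylinder moved from about (6.6, 1.3) to (6.5, 2.5), a distance of √(0.1² + 1.2²) ≈ 1.2.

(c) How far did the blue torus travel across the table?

2.4

The blue torus moved from about (7.2, 6.8) to (5.9, 4.8), a distance of √(1.3² + 2.0²) ≈ 2.4.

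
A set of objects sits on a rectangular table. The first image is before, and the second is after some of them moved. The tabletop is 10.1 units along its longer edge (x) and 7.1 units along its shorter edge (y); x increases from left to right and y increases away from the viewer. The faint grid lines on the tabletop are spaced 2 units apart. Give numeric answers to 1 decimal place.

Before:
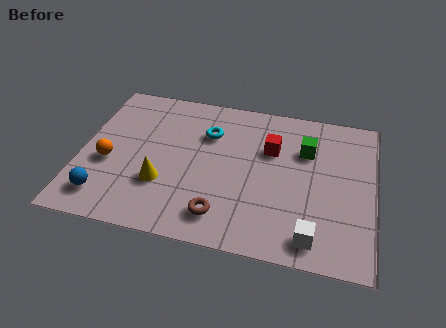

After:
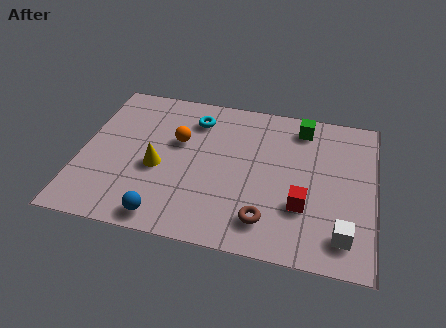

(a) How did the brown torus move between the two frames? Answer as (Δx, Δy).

(1.5, 0.1)

From the two frames, the brown torus sits at roughly (5.0, 1.3) before and (6.5, 1.4) after.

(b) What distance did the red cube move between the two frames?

2.7

From (6.5, 4.7) to (7.7, 2.3), the red cube covered √(1.2² + 2.4²) ≈ 2.7 units.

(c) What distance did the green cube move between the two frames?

1.1

From (7.7, 4.9) to (7.5, 6.0), the green cube covered √(0.2² + 1.1²) ≈ 1.1 units.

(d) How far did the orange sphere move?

2.7

The orange sphere moved from about (1.0, 2.9) to (3.3, 4.4), a distance of √(2.3² + 1.5²) ≈ 2.7.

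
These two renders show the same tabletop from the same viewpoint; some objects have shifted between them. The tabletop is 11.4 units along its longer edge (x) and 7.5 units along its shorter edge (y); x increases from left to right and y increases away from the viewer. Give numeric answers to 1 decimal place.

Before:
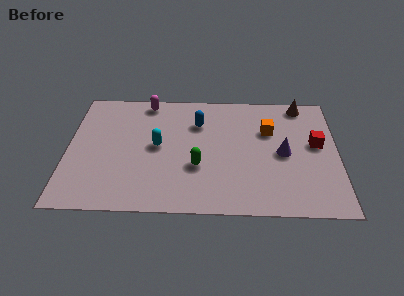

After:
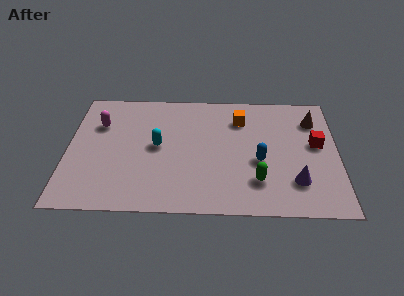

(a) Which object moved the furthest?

the blue capsule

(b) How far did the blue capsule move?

3.5

The blue capsule was near (5.5, 5.4) before and (8.1, 3.1) after, so it travelled √(2.6² + 2.3²) ≈ 3.5 units.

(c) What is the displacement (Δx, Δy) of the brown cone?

(0.5, -1.0)

The brown cone started near (9.9, 6.7) and ended near (10.4, 5.7).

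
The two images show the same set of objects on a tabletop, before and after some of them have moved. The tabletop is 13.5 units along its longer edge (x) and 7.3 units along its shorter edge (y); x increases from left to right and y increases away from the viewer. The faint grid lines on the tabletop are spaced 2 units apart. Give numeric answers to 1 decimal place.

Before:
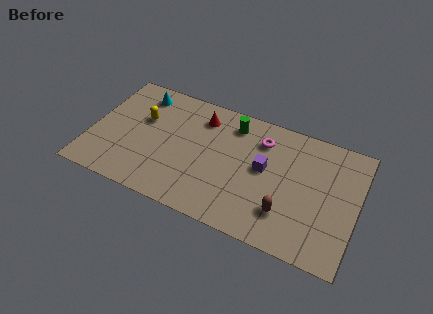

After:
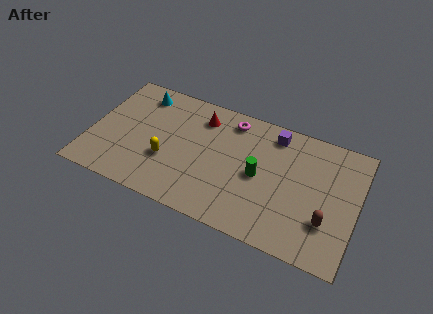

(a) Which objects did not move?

the cyan cone and the red cone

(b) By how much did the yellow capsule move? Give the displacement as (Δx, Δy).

(1.5, -2.0)

The yellow capsule started near (2.5, 4.6) and ended near (4.0, 2.6).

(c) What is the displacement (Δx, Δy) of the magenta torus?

(-1.6, 0.6)

From the two frames, the magenta torus sits at roughly (8.5, 5.6) before and (6.9, 6.2) after.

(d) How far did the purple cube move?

2.2

From (8.8, 4.0) to (9.1, 6.2), the purple cube covered √(0.3² + 2.2²) ≈ 2.2 units.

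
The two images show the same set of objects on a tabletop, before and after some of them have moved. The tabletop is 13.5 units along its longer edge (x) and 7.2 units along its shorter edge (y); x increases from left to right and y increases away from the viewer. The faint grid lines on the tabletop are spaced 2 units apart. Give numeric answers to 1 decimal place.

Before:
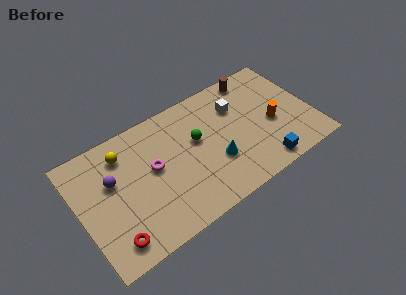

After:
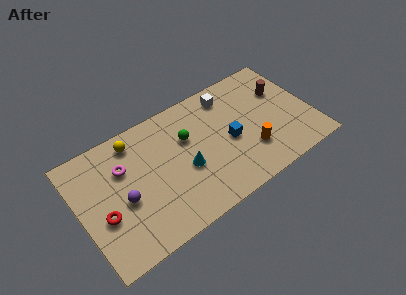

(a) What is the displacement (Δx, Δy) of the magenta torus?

(-1.6, 0.9)

From the two frames, the magenta torus sits at roughly (4.3, 4.0) before and (2.7, 4.9) after.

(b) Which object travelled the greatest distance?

the blue cube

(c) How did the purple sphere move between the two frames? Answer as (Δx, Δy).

(0.4, -1.4)

The purple sphere started near (2.0, 4.5) and ended near (2.4, 3.1).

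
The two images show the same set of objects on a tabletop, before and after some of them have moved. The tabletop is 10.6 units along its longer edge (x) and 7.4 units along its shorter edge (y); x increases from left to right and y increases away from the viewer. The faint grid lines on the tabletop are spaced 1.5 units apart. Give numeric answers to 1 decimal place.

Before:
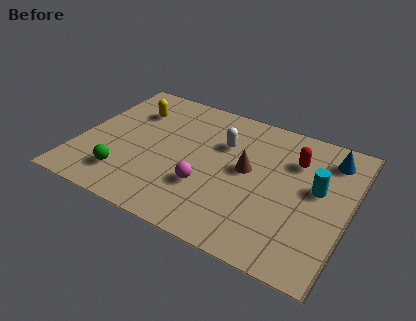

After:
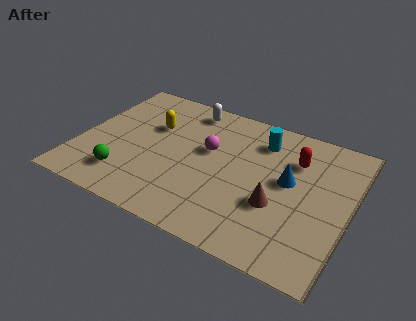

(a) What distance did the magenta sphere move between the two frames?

2.0

From (5.2, 2.4) to (5.0, 4.4), the magenta sphere covered √(0.2² + 2.0²) ≈ 2.0 units.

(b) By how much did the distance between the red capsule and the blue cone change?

-0.3

Before: roughly 1.5 units apart; after: 1.2. That's 0.3 units closer together.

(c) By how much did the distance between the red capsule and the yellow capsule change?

-0.9

Before: roughly 6.5 units apart; after: 5.6. That's 0.9 units closer together.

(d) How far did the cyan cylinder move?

2.9

The cyan cylinder moved from about (9.3, 4.2) to (6.9, 5.8), a distance of √(2.4² + 1.6²) ≈ 2.9.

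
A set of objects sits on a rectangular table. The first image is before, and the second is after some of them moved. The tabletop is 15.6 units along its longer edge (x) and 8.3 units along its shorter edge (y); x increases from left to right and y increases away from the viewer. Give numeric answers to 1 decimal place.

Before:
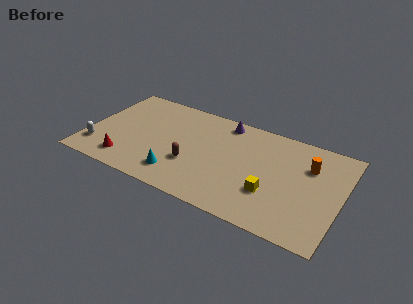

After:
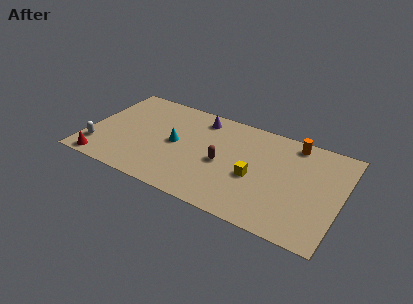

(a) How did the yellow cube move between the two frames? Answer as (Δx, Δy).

(-1.1, 0.8)

The yellow cube was at about (11.5, 2.7) and moved to about (10.4, 3.5).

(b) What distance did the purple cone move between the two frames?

1.5

The purple cone moved from about (8.1, 7.3) to (6.6, 7.0), a distance of √(1.5² + 0.3²) ≈ 1.5.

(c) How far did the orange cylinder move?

1.9

The orange cylinder was near (13.5, 5.8) before and (12.4, 7.3) after, so it travelled √(1.1² + 1.5²) ≈ 1.9 units.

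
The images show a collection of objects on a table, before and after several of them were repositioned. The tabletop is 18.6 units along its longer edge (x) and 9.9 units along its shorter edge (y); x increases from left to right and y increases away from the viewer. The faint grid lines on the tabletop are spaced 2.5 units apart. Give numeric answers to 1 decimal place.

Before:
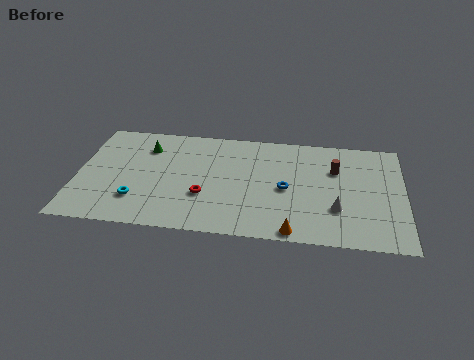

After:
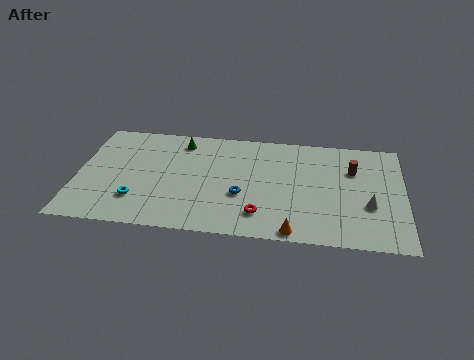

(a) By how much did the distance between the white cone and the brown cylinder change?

-0.3

The distance was about 3.6 in the first image and 3.3 in the second, so they moved 0.3 units closer together.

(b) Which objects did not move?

the cyan torus and the orange cone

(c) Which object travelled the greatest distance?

the red torus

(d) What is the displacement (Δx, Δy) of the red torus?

(3.2, -1.3)

The red torus started near (7.3, 3.4) and ended near (10.5, 2.1).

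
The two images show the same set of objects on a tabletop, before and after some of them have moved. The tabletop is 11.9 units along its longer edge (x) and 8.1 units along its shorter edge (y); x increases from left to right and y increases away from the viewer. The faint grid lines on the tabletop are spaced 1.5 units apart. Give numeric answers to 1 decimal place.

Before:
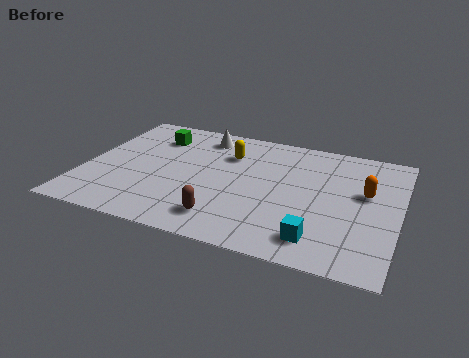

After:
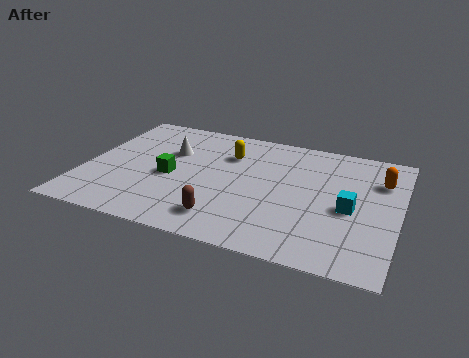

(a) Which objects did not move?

the brown capsule and the yellow capsule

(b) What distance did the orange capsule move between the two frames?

1.1

The orange capsule was near (10.6, 4.8) before and (11.1, 5.8) after, so it travelled √(0.5² + 1.0²) ≈ 1.1 units.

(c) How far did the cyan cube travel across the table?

2.4

The cyan cube was near (9.1, 1.4) before and (10.1, 3.6) after, so it travelled √(1.0² + 2.2²) ≈ 2.4 units.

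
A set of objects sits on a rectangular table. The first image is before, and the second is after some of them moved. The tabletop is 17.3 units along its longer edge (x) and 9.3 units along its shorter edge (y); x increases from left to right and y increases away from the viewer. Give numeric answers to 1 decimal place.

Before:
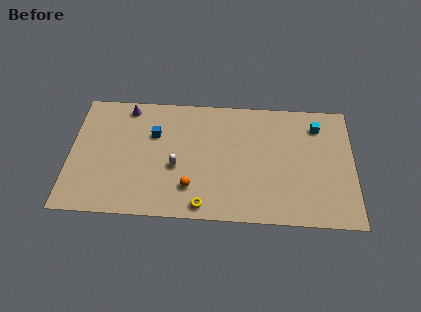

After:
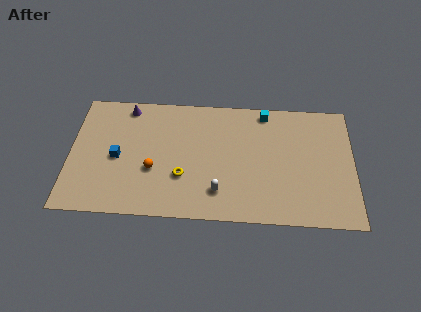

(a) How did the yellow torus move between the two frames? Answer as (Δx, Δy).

(-1.3, 2.1)

The yellow torus was at about (8.2, 1.0) and moved to about (6.9, 3.1).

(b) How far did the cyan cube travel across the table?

3.3

From (15.1, 7.4) to (11.9, 8.3), the cyan cube covered √(3.2² + 0.9²) ≈ 3.3 units.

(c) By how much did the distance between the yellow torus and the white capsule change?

-0.9

They were about 3.3 units apart before and 2.4 after — 0.9 units closer together.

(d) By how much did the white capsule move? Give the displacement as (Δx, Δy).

(2.6, -1.7)

The white capsule started near (6.5, 3.8) and ended near (9.1, 2.1).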